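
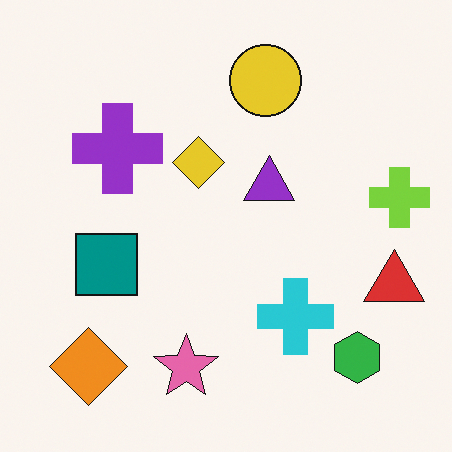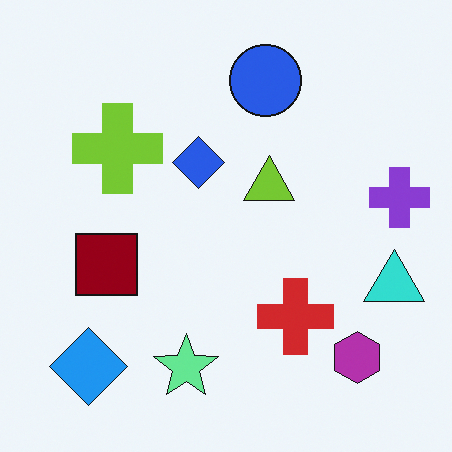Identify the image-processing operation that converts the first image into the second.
The second image is the first hue-shifted by a large amount.

Every shape's color has rotated by the same amount around the hue wheel — a uniform hue shift.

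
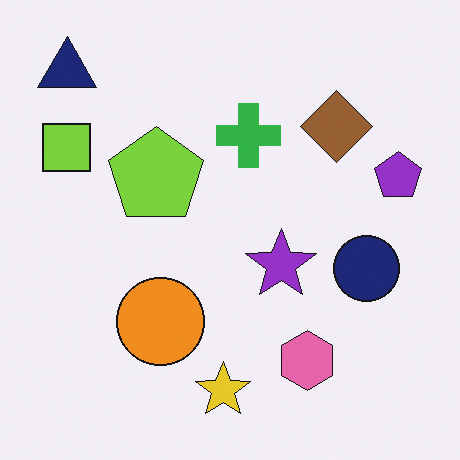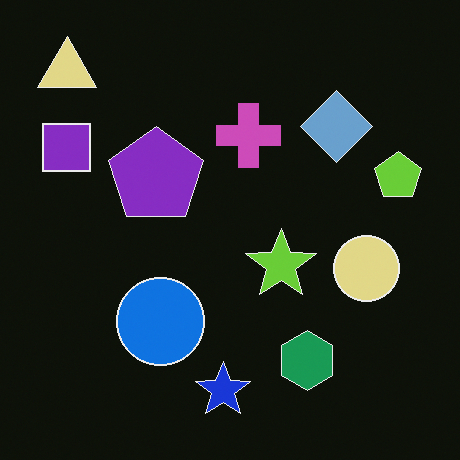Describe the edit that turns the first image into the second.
This is the original image color-inverted (negative).

The light background has become dark and every shape's color is its complement — a photographic negative.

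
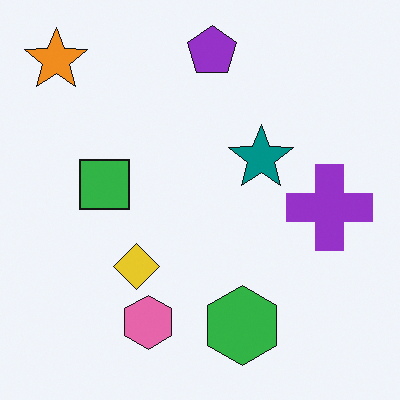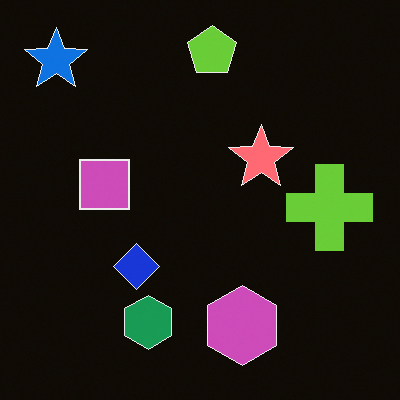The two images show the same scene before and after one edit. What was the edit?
The transformation is: color-inverted (negative).

The light background has become dark and every shape's color is its complement — a photographic negative.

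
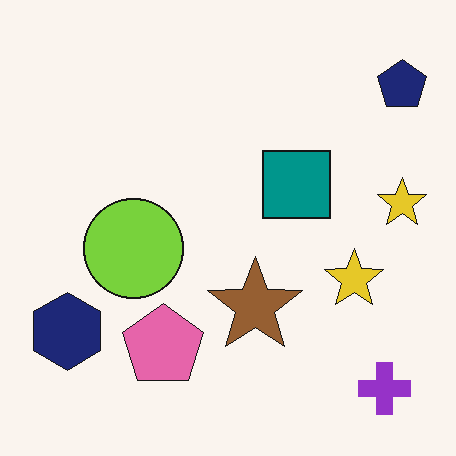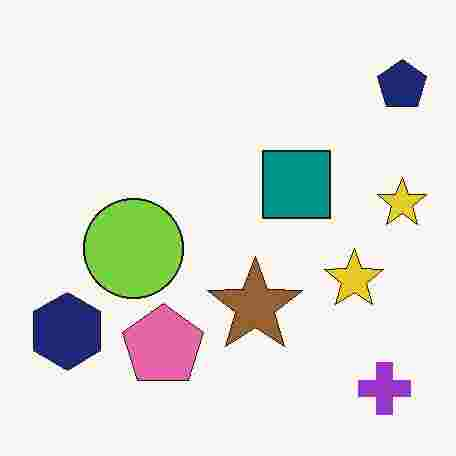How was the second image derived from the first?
Degraded with heavy JPEG compression.

Blocky 8×8 compression artifacts appear around shape edges and the flat background shows ringing — characteristic JPEG degradation.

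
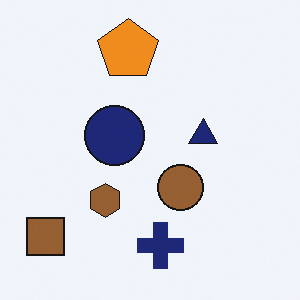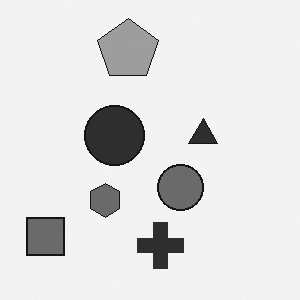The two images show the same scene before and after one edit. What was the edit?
The second image is the first converted to grayscale.

All color is removed — every shape is now a shade of grey.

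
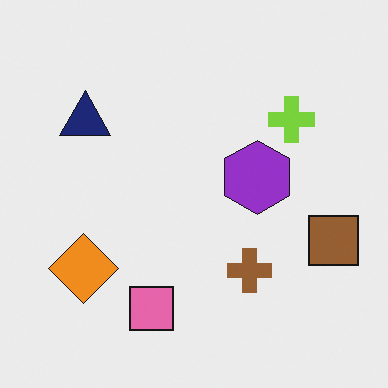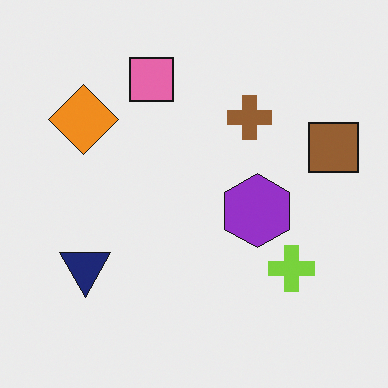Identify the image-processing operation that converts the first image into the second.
It was flipped vertically (top ↔ bottom).

The pink square is in the bottom of the first image and the top of the second — shapes on opposite sides of the horizontal midline have swapped in a mirror flip.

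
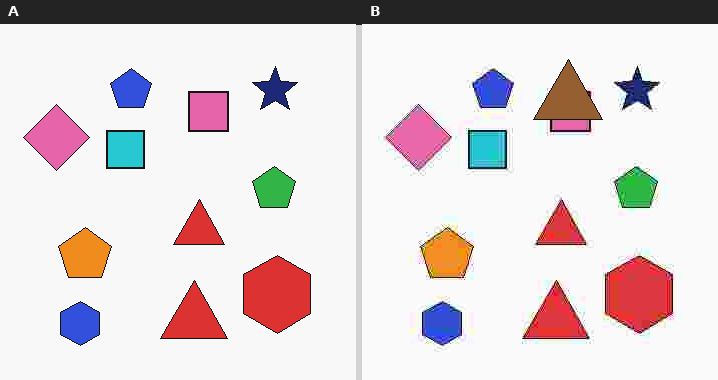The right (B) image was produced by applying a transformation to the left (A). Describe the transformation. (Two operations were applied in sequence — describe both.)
It was degraded with heavy JPEG compression, then overlaid with an additional brown triangle.

Blocky 8×8 compression artifacts appear around shape edges and the flat background shows ringing — characteristic JPEG degradation. A brown triangle appears in the right (B) image that is absent from the left (A).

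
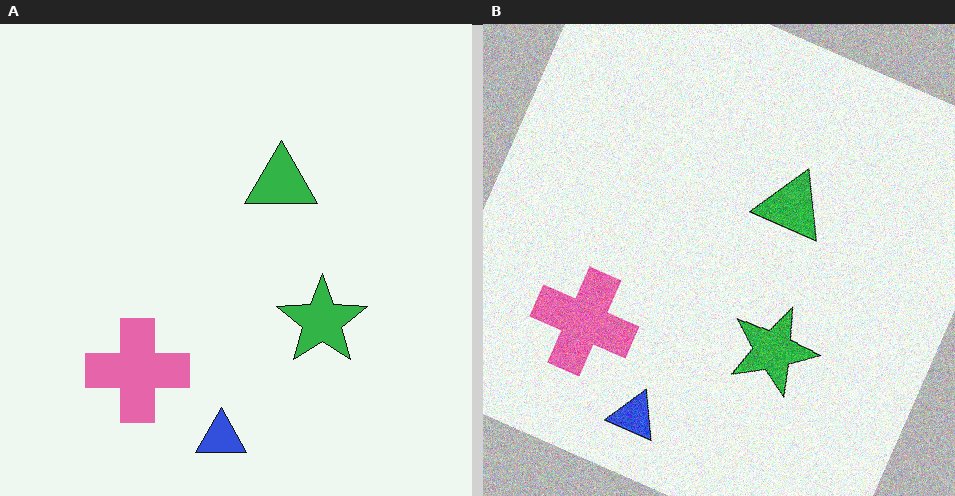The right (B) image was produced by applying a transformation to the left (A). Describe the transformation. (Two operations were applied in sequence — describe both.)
Rotated clockwise by a moderate amount, then degraded with visible gaussian noise.

Every shape is tilted by the same angle and the image corners show triangular fill wedges — a whole-image rotation by a non-right angle. Random speckle covers the whole image, including the flat background.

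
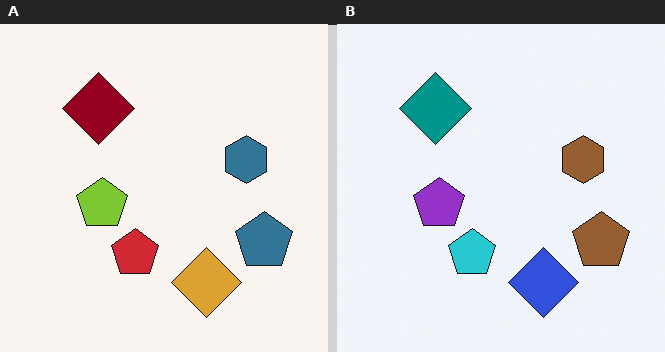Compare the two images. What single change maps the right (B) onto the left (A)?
The left (A) image is the right (B) hue-shifted through roughly half the color wheel.

Every shape's color has rotated by the same amount around the hue wheel — a uniform hue shift.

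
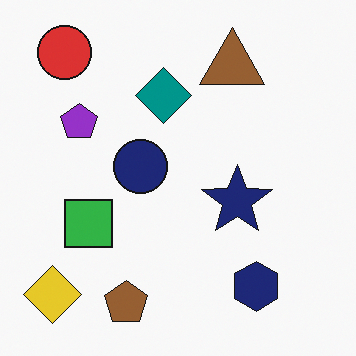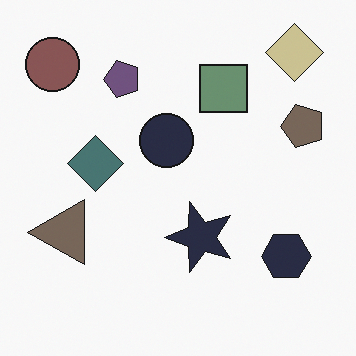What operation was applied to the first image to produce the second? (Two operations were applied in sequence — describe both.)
It was transposed (reflected across the top-left ↔ bottom-right diagonal), then made much more muted (saturation change).

Shapes have swapped their row and column positions — what was in the top-right is now in the bottom-left — a diagonal reflection. All colors are more muted and greyish — a global saturation change.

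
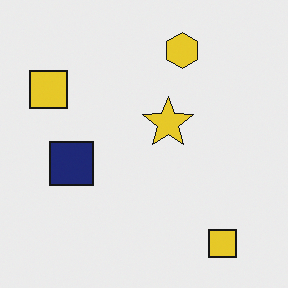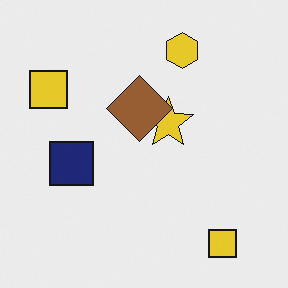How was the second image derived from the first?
Overlaid with an additional brown diamond.

A brown diamond appears in the second image that is absent from the first.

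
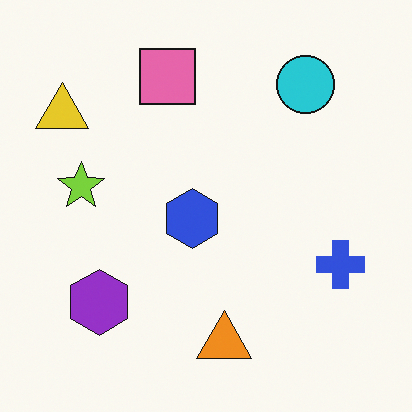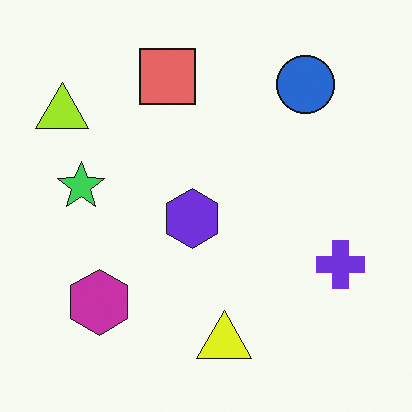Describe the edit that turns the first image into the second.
The transformation is: hue-shifted slightly.

Every shape's color has rotated by the same amount around the hue wheel — a uniform hue shift.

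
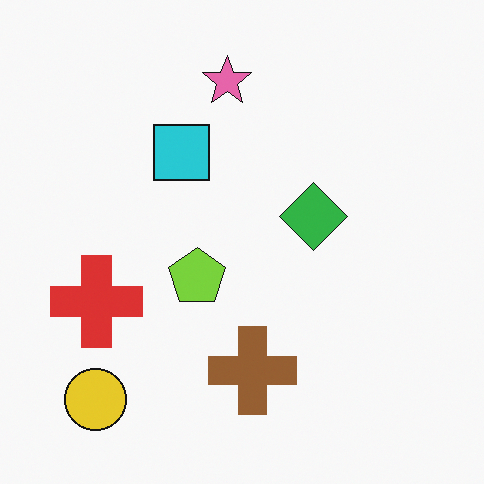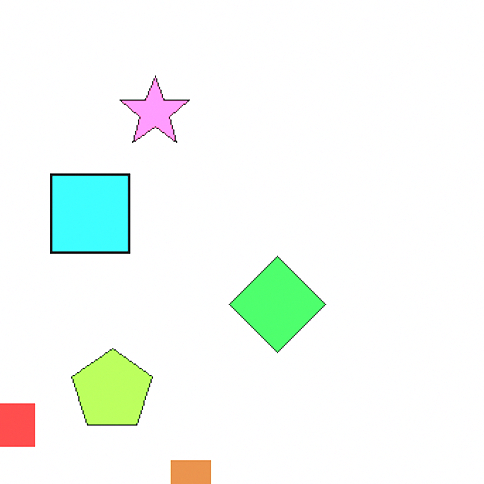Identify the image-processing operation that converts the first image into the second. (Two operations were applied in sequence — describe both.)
This is the original image cropped slightly and scaled back up, then brightened a lot.

The visible shapes are larger and the field of view is narrower; shapes near the original edges may be partly or wholly outside the frame — a crop-and-rescale. Every pixel — background and shapes alike — is uniformly brightened.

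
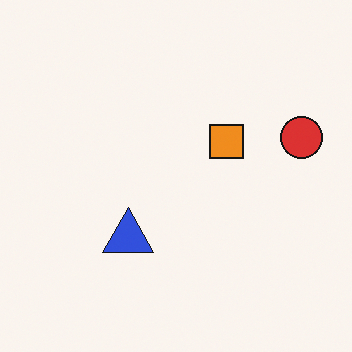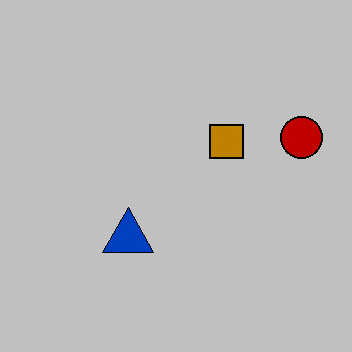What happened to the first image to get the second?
The image was heavily posterized to just a handful of flat colors.

Each flat color has snapped to a coarser quantized level — most visibly, the near-white background has dropped to a flat grey.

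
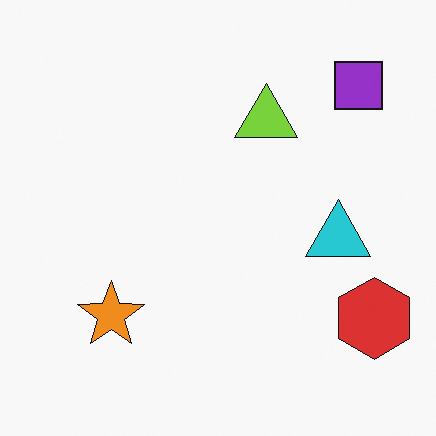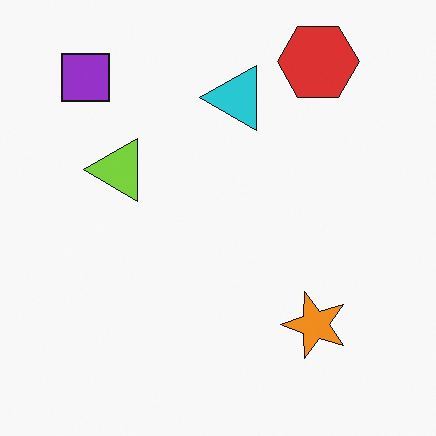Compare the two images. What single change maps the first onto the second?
The transformation is: rotated 90° counter-clockwise.

The purple square sits in the top-right of the first image and the top-left of the second — consistent with a whole-image 90° counter-clockwise rotation.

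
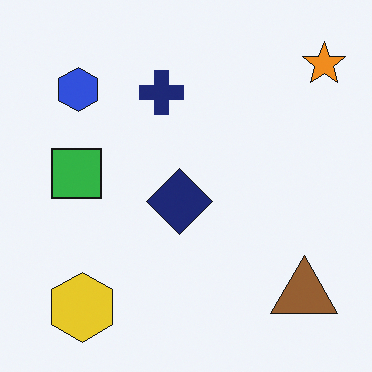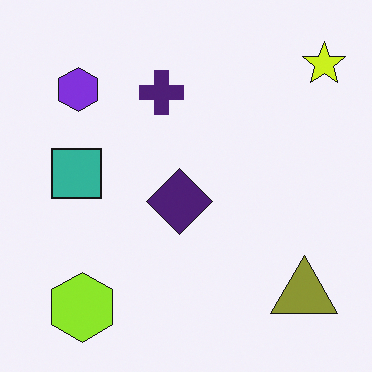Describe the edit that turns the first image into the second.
The image was hue-shifted by a small amount.

Every shape's color has rotated by the same amount around the hue wheel — a uniform hue shift.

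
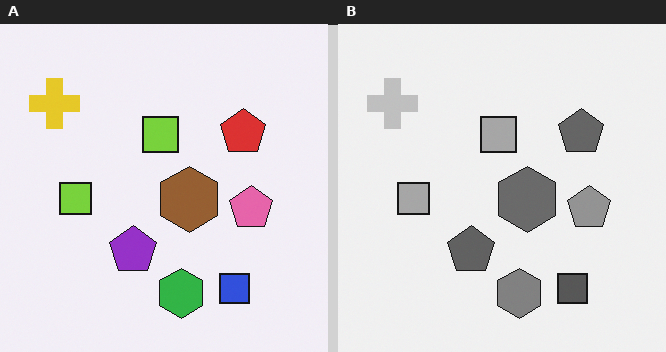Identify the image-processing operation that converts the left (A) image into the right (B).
It was converted to grayscale.

All color is removed — every shape is now a shade of grey.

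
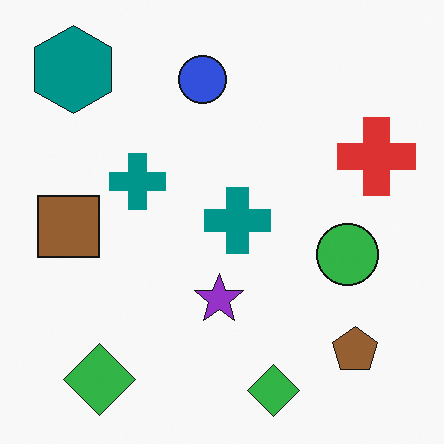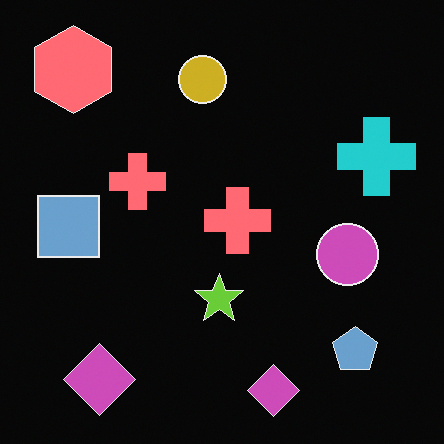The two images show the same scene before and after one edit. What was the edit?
It was color-inverted (negative).

The light background has become dark and every shape's color is its complement — a photographic negative.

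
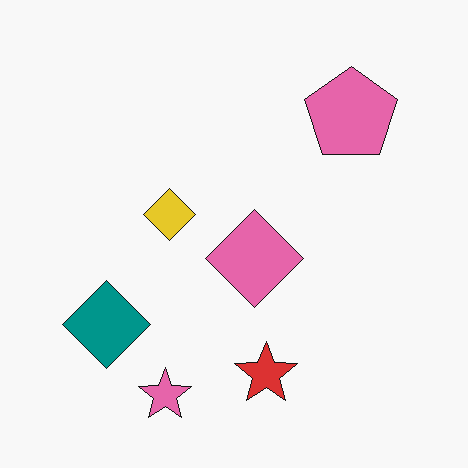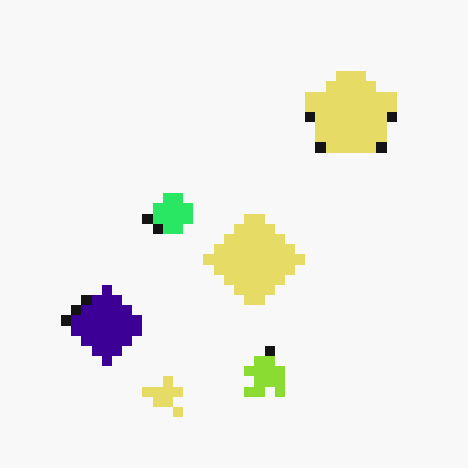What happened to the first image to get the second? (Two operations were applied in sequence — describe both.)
It was heavily pixelated into large blocks, then hue-shifted noticeably.

Shapes are reduced to large square blocks; fine edges and outlines are lost — a downscale-then-upscale (mosaic) effect. Every shape's color has rotated by the same amount around the hue wheel — a uniform hue shift.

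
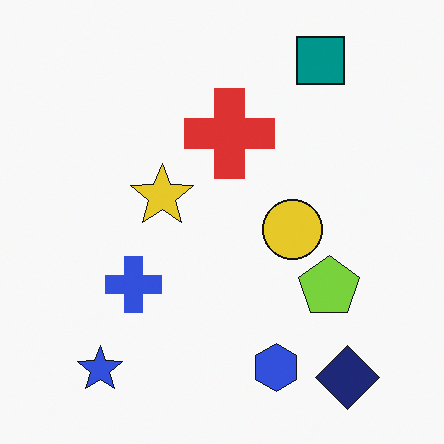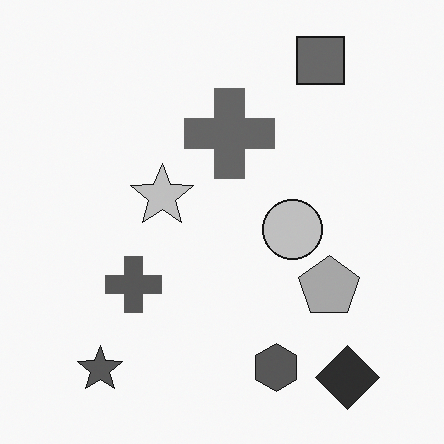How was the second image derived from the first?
The second image is the first converted to grayscale.

All color is removed — every shape is now a shade of grey.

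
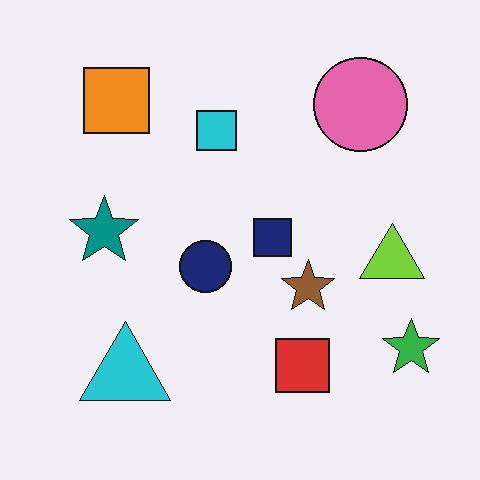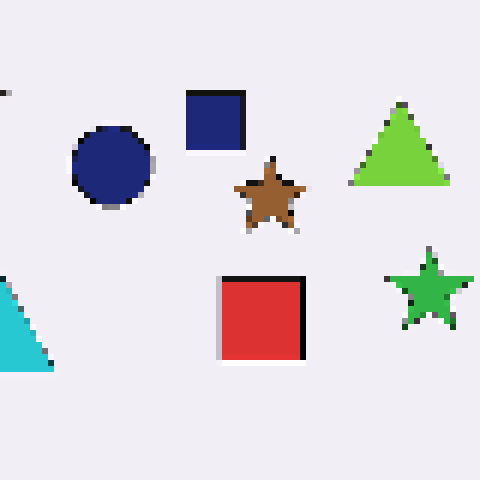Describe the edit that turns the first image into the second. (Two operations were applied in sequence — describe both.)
This is the original image cropped slightly and scaled back up, then pixelated into visible square blocks.

The visible shapes are larger and the field of view is narrower; shapes near the original edges may be partly or wholly outside the frame — a crop-and-rescale. Shapes are reduced to large square blocks; fine edges and outlines are lost — a downscale-then-upscale (mosaic) effect.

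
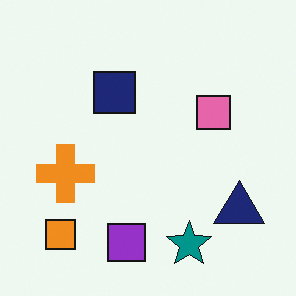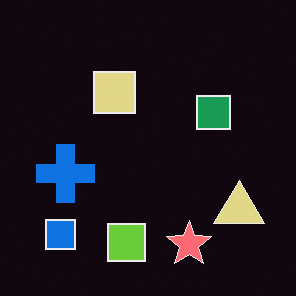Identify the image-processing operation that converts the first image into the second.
Color-inverted (negative).

The light background has become dark and every shape's color is its complement — a photographic negative.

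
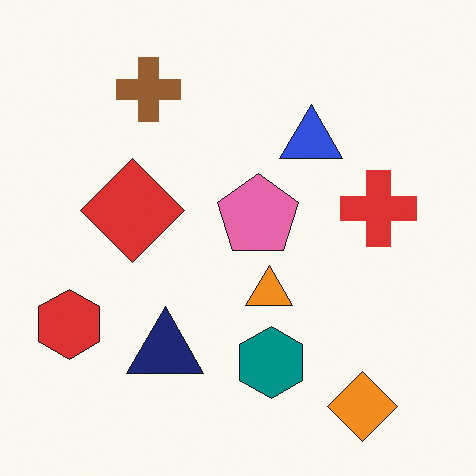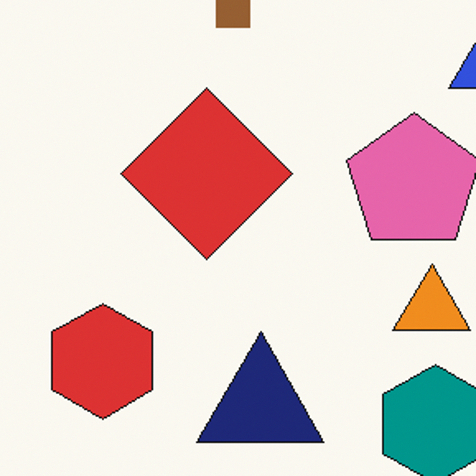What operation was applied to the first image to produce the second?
It was cropped to a noticeably smaller region and rescaled.

The visible shapes are larger and the field of view is narrower; shapes near the original edges may be partly or wholly outside the frame — a crop-and-rescale.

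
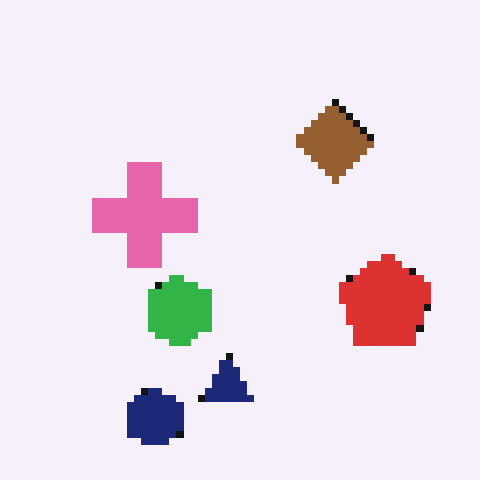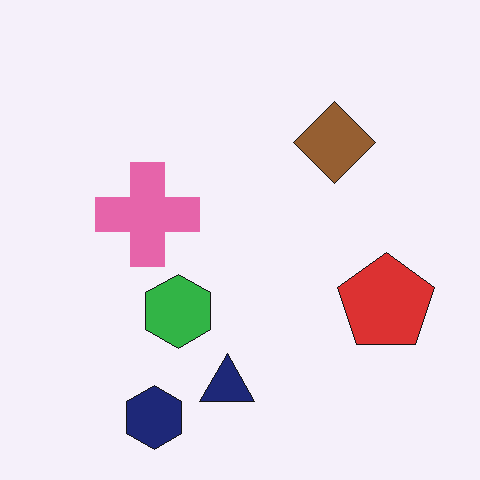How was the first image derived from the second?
The first image is the second pixelated into visible square blocks.

Shapes are reduced to large square blocks; fine edges and outlines are lost — a downscale-then-upscale (mosaic) effect.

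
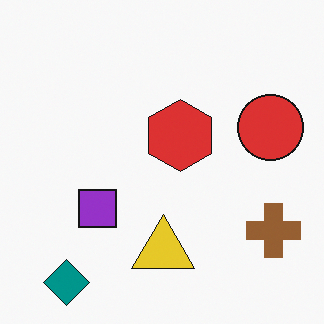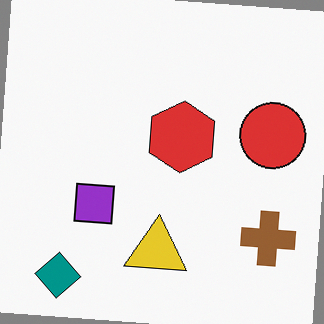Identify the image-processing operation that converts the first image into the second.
The transformation is: rotated clockwise by a small amount.

Every shape is tilted by the same angle and the image corners show triangular fill wedges — a whole-image rotation by a non-right angle.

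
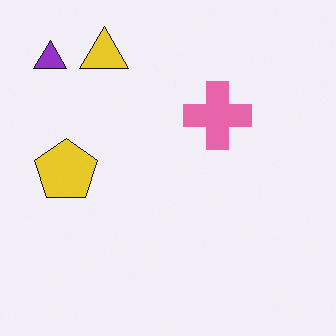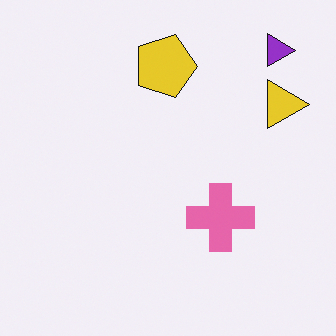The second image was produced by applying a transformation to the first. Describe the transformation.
It was rotated 90° clockwise.

The purple triangle sits in the top-left of the first image and the top-right of the second — consistent with a whole-image 90° clockwise rotation.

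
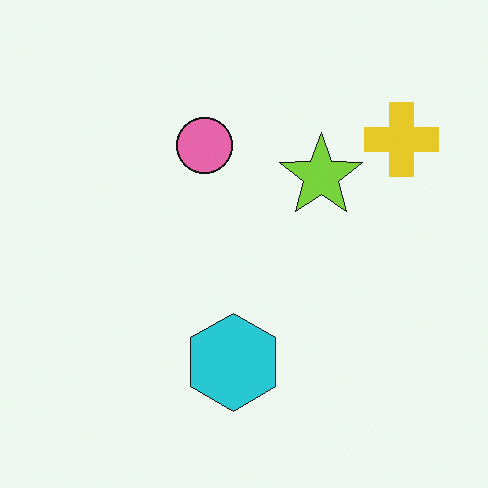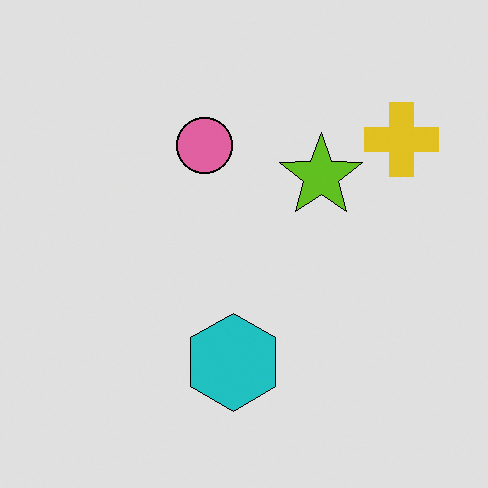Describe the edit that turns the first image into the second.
Posterized to a reduced palette.

Each flat color has snapped to a coarser quantized level — most visibly, the near-white background has dropped to a flat grey.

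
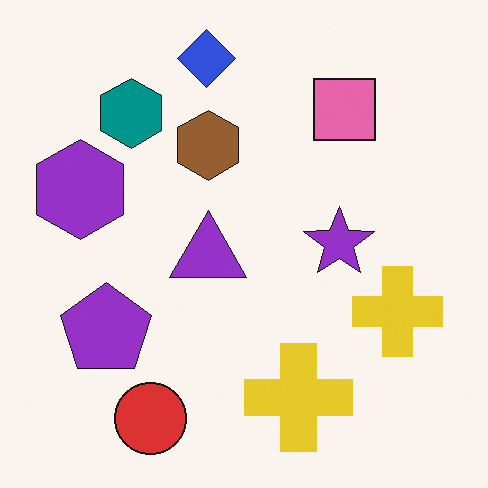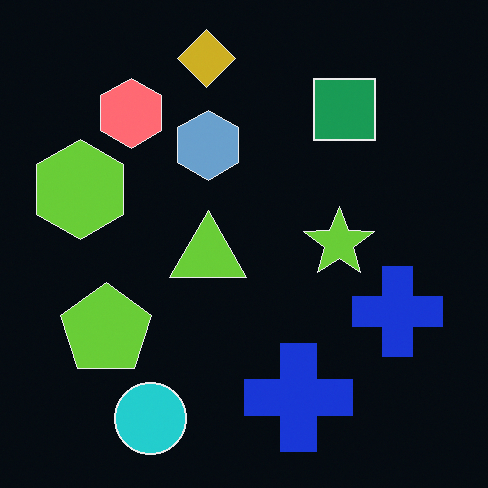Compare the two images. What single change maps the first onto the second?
The transformation is: color-inverted (negative).

The light background has become dark and every shape's color is its complement — a photographic negative.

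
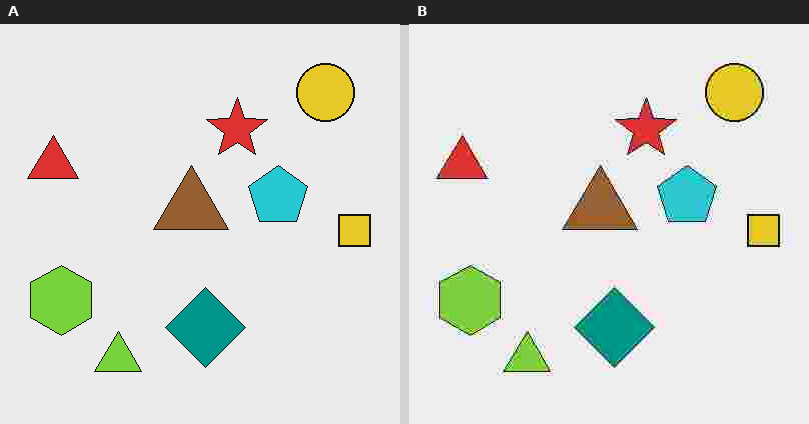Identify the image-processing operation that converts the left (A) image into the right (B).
Degraded with heavy JPEG compression.

Blocky 8×8 compression artifacts appear around shape edges and the flat background shows ringing — characteristic JPEG degradation.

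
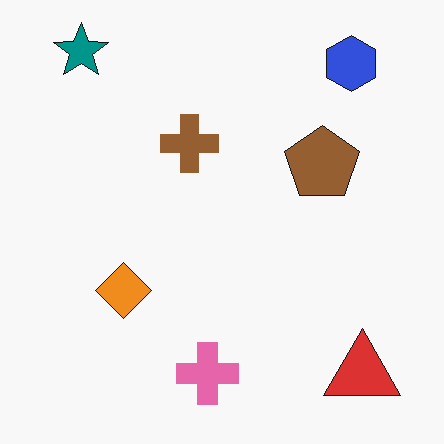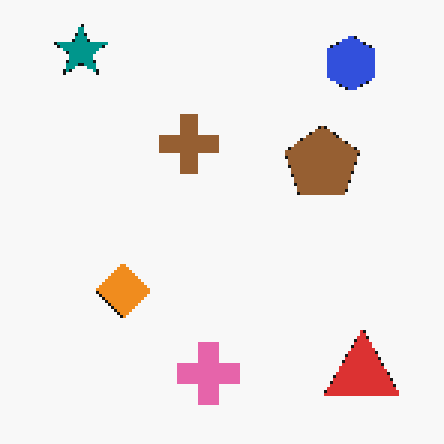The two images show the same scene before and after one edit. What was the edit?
The transformation is: lightly pixelated (a mild mosaic effect).

Shapes are reduced to large square blocks; fine edges and outlines are lost — a downscale-then-upscale (mosaic) effect.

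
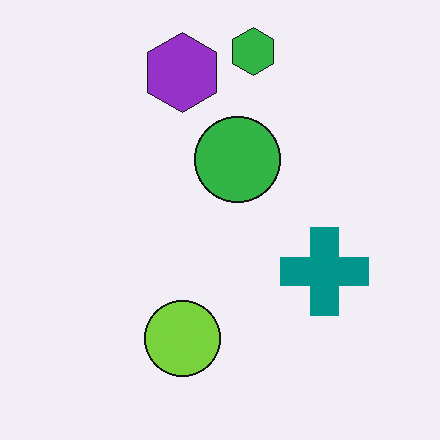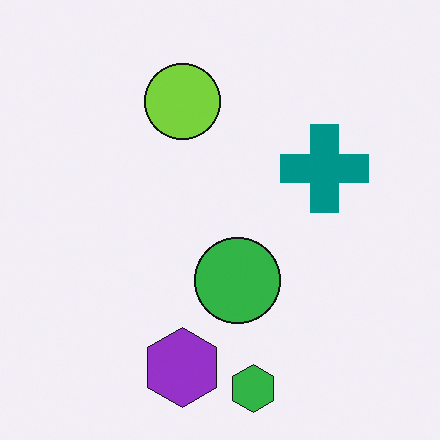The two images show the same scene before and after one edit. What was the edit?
The transformation is: flipped vertically (top ↔ bottom).

The green hexagon is in the top of the first image and the bottom of the second — shapes on opposite sides of the horizontal midline have swapped in a mirror flip.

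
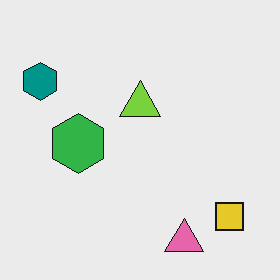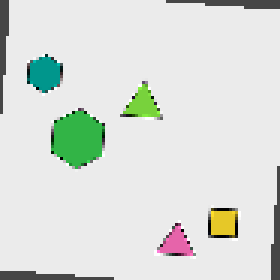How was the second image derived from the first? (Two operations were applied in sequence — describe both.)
It was rotated clockwise by a slight angle, then mildly pixelated.

Every shape is tilted by the same angle and the image corners show triangular fill wedges — a whole-image rotation by a non-right angle. Shapes are reduced to large square blocks; fine edges and outlines are lost — a downscale-then-upscale (mosaic) effect.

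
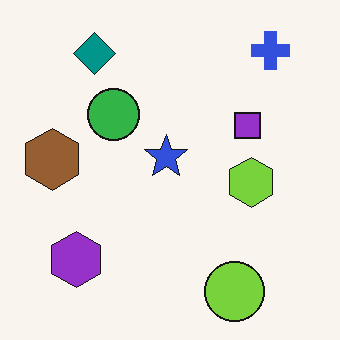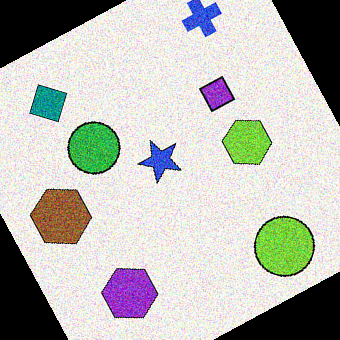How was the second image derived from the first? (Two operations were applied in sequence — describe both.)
It was degraded with visible gaussian noise, then rotated counter-clockwise by a moderate amount.

Random speckle covers the whole image, including the flat background. Every shape is tilted by the same angle and the image corners show triangular fill wedges — a whole-image rotation by a non-right angle.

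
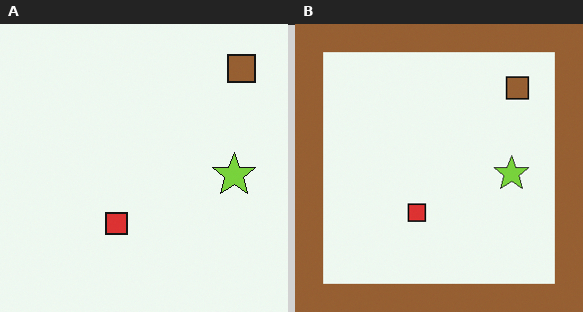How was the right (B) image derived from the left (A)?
The image was framed with a brown border.

A solid brown frame runs around the edge of the right (B) image, with the content slightly shrunk inside it.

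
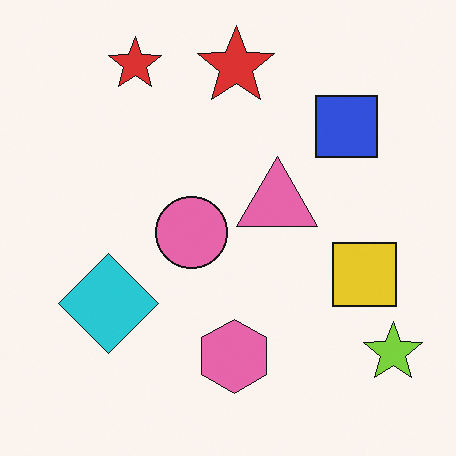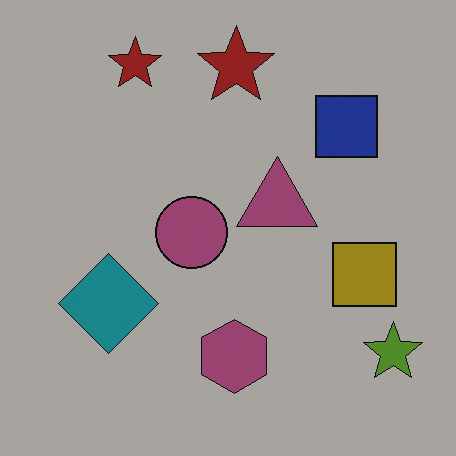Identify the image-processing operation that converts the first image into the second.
Darkened a lot.

Every pixel — background and shapes alike — is uniformly darkened.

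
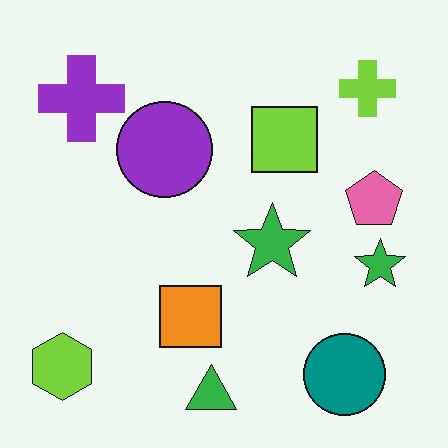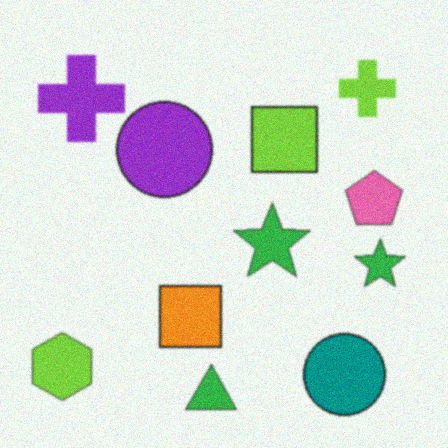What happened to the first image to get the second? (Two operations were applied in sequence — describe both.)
This is the original image slightly softened, then degraded with subtle gaussian noise.

Shape edges and outlines are uniformly softened across the whole image. Random speckle covers the whole image, including the flat background.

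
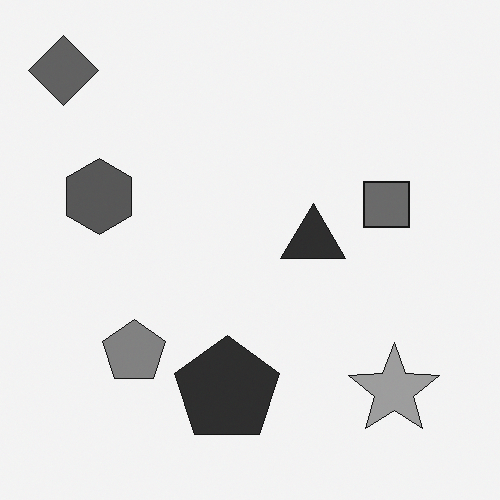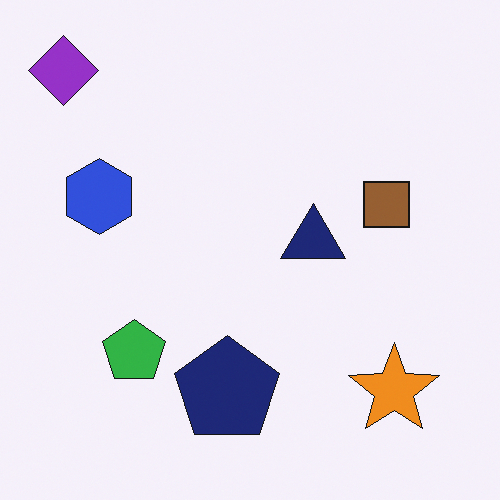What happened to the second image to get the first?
It was converted to grayscale.

All color is removed — every shape is now a shade of grey.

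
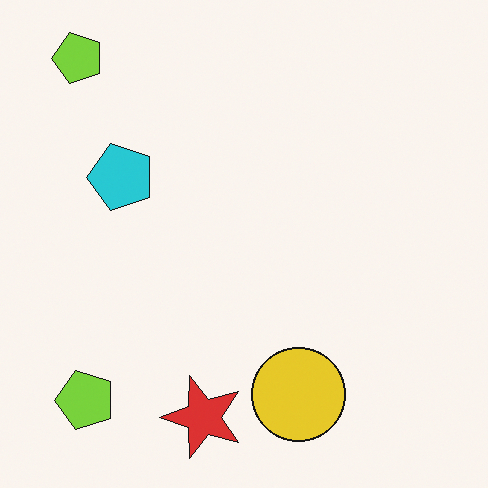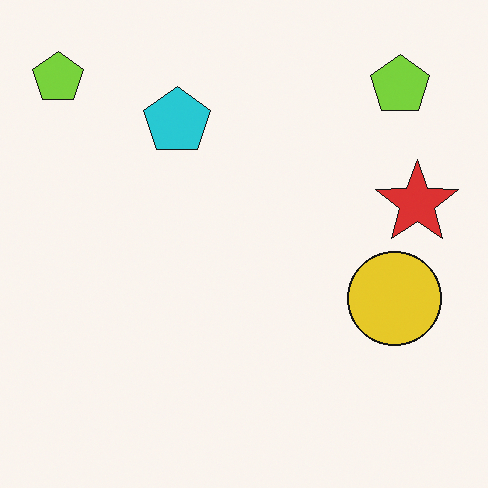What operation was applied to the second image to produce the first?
The first image is the second transposed (reflected across the top-left ↔ bottom-right diagonal).

Shapes have swapped their row and column positions — what was in the top-right is now in the bottom-left — a diagonal reflection.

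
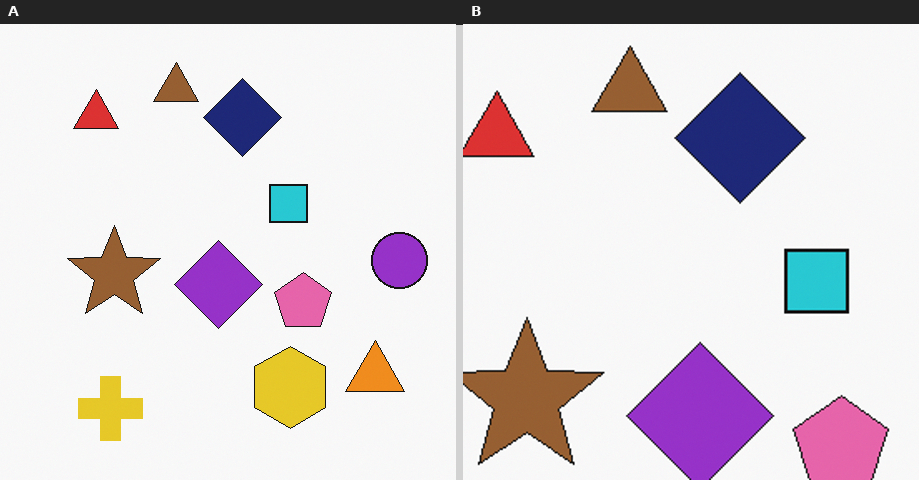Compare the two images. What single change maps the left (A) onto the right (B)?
It was cropped tightly and scaled back up.

The visible shapes are larger and the field of view is narrower; shapes near the original edges may be partly or wholly outside the frame — a crop-and-rescale.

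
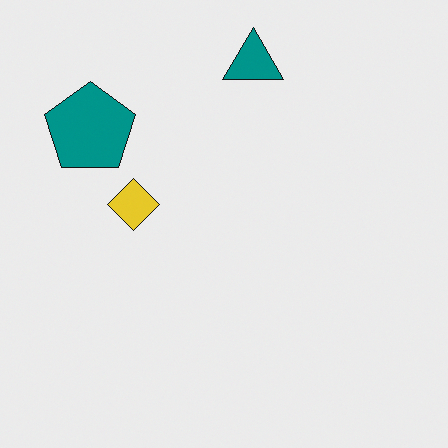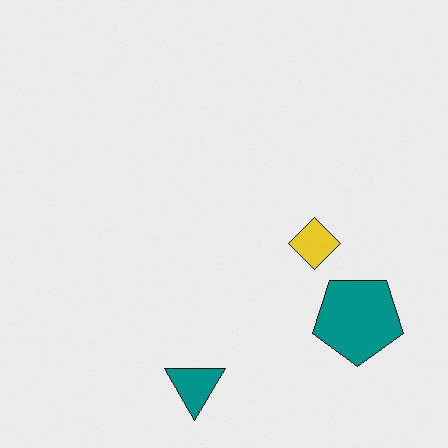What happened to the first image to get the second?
The transformation is: rotated 180°.

The teal triangle sits in the top of the first image and the bottom of the second — consistent with a whole-image 180° rotation.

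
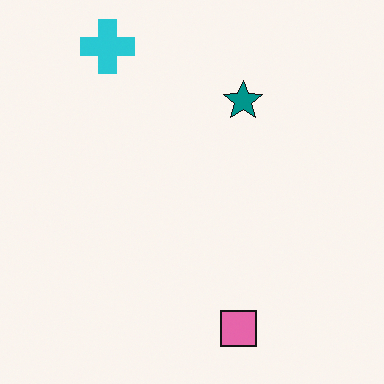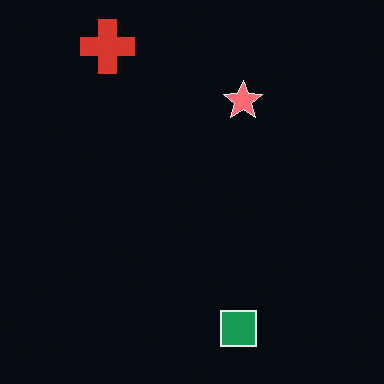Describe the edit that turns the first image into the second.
The second image is the first color-inverted (negative).

The light background has become dark and every shape's color is its complement — a photographic negative.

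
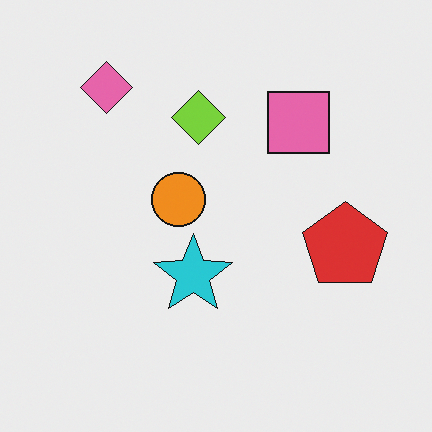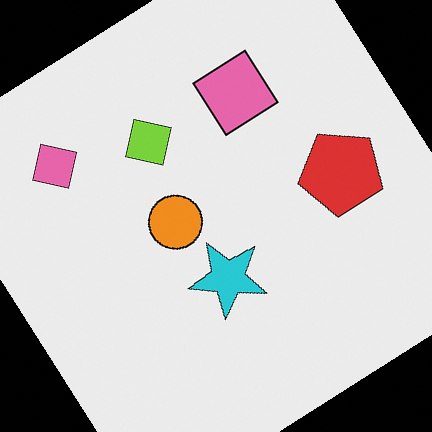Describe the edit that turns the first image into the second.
The image was rotated counter-clockwise by a large amount — several tens of degrees.

Every shape is tilted by the same angle and the image corners show triangular fill wedges — a whole-image rotation by a non-right angle.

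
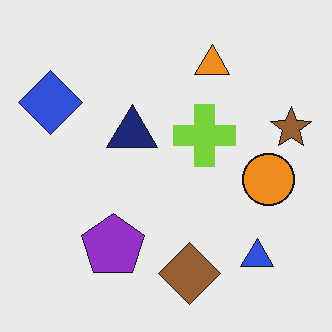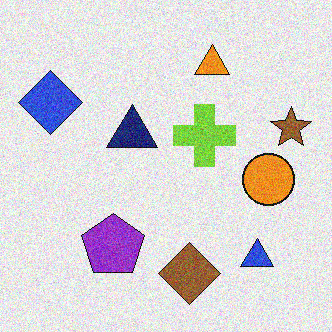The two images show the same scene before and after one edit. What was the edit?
The image was degraded with moderate additive noise.

Random speckle covers the whole image, including the flat background.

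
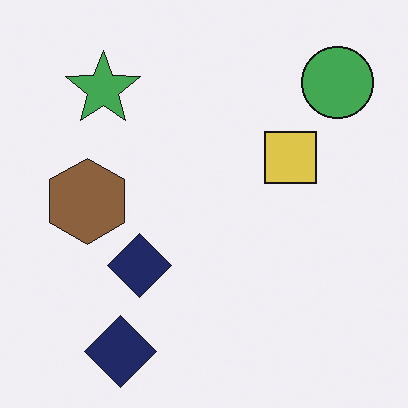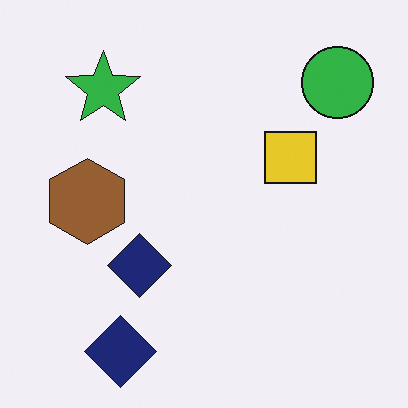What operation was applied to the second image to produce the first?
It was slightly desaturated.

All colors are more muted and greyish — a global saturation change.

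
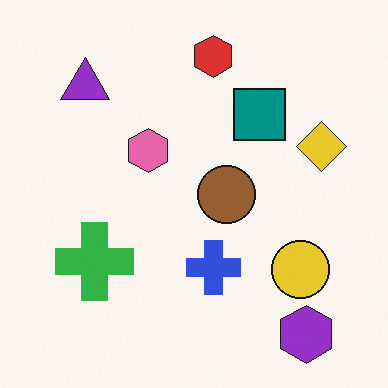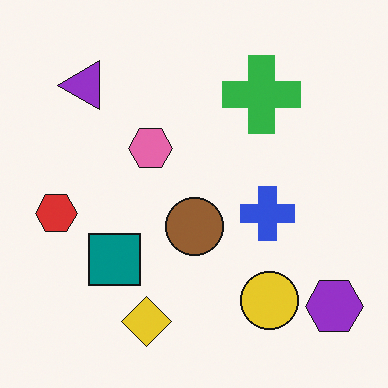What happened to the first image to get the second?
It was transposed (reflected across the top-left ↔ bottom-right diagonal).

Shapes have swapped their row and column positions — what was in the top-right is now in the bottom-left — a diagonal reflection.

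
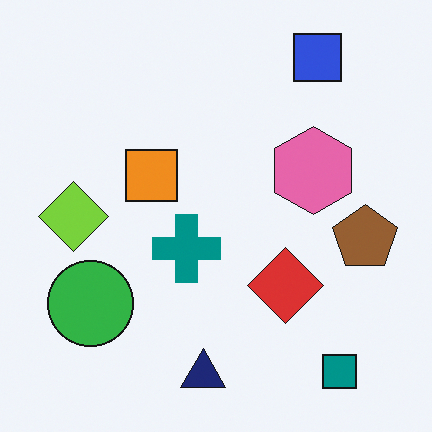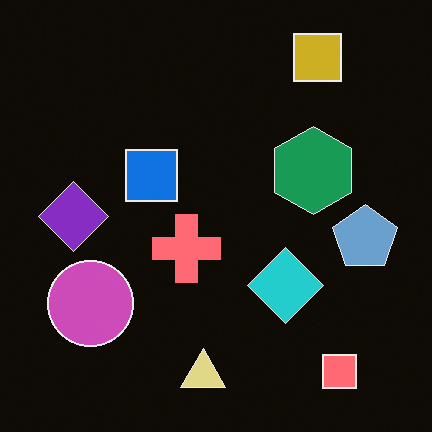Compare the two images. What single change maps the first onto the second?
The second image is the first color-inverted (negative).

The light background has become dark and every shape's color is its complement — a photographic negative.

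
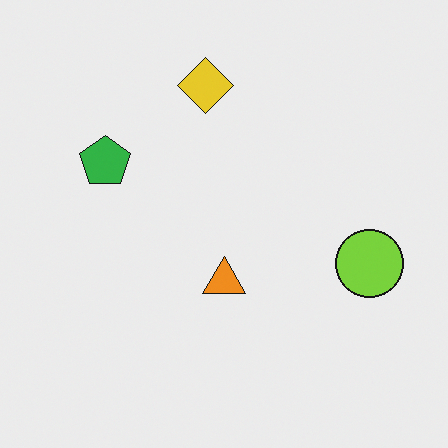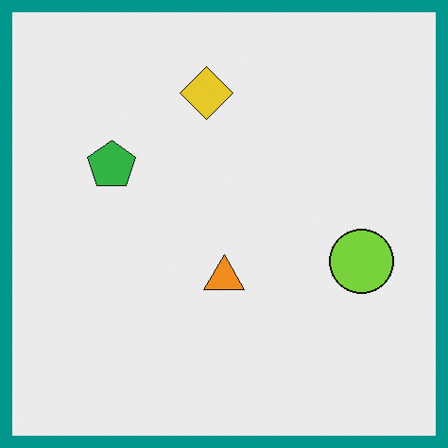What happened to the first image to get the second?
It was framed with a teal border.

A solid teal frame runs around the edge of the second image, with the content slightly shrunk inside it.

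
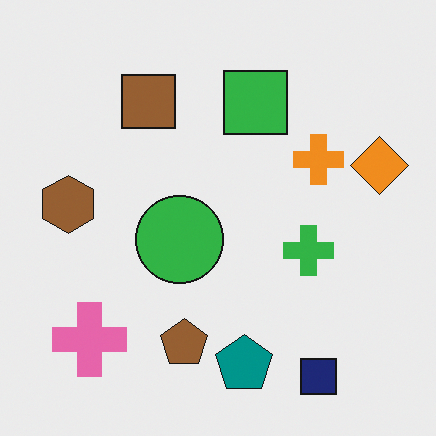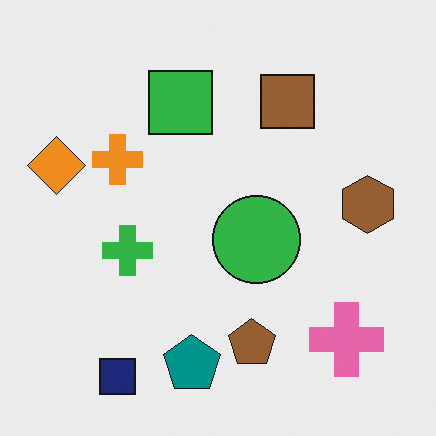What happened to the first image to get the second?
It was flipped horizontally (left ↔ right).

The orange diamond is in the right of the first image and the left of the second — shapes on opposite sides of the vertical midline have swapped in a mirror flip.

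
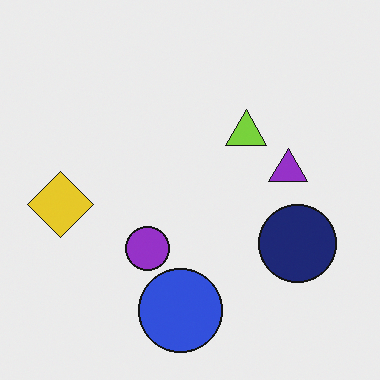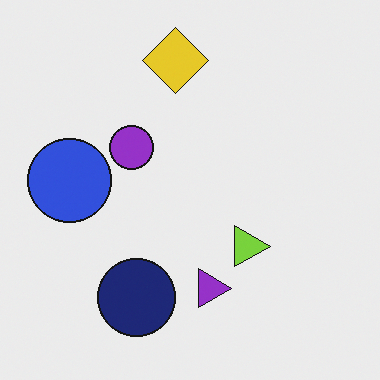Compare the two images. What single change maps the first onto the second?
Rotated 90° clockwise.

The yellow diamond sits in the left of the first image and the top of the second — consistent with a whole-image 90° clockwise rotation.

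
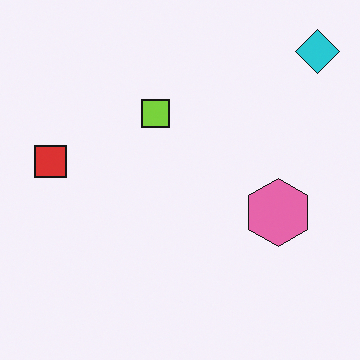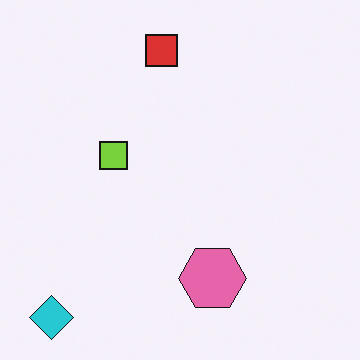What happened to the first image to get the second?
The image was transposed (reflected across the top-left ↔ bottom-right diagonal).

Shapes have swapped their row and column positions — what was in the top-right is now in the bottom-left — a diagonal reflection.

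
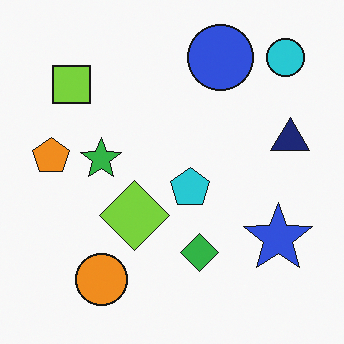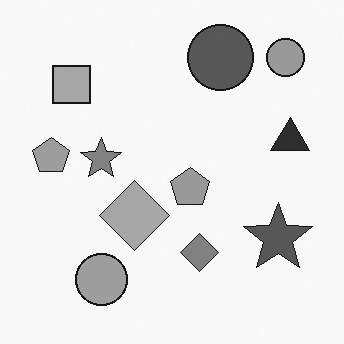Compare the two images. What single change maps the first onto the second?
It was converted to grayscale.

All color is removed — every shape is now a shade of grey.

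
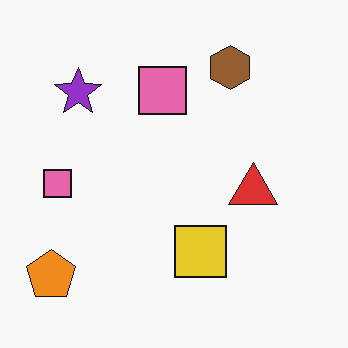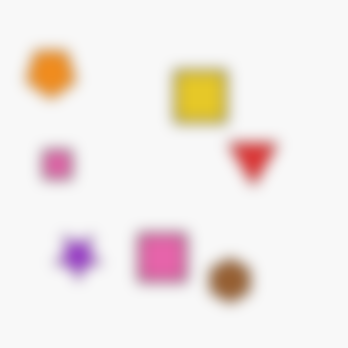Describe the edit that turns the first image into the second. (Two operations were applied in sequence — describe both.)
Flipped vertically (top ↔ bottom), then strongly gaussian-blurred.

The brown hexagon is in the top of the first image and the bottom of the second — shapes on opposite sides of the horizontal midline have swapped in a mirror flip. Shape edges and outlines are uniformly softened across the whole image.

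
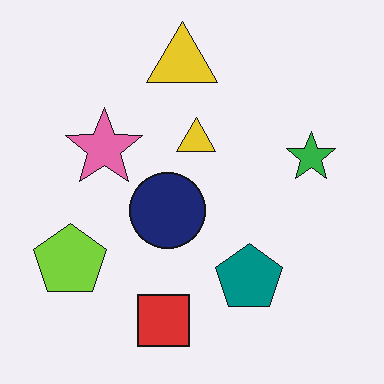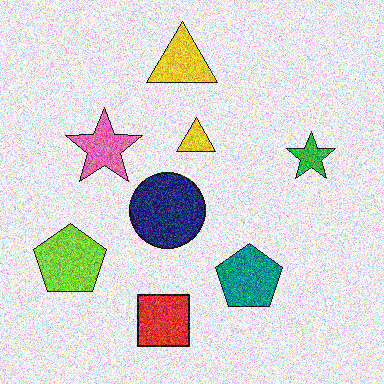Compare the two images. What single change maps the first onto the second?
The image was degraded with strong gaussian noise.

Random speckle covers the whole image, including the flat background.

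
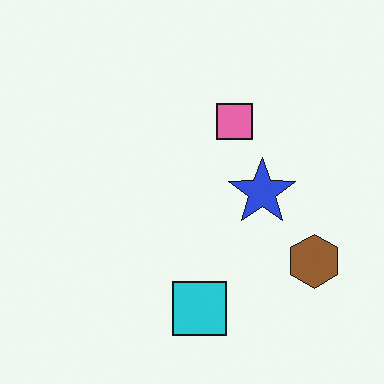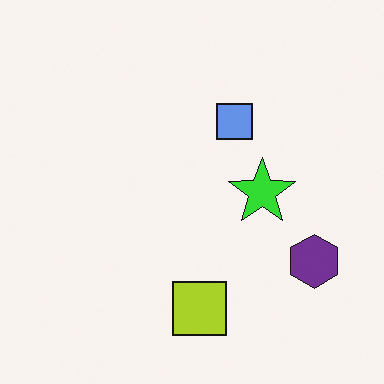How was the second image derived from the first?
The transformation is: hue-shifted through roughly half the color wheel.

Every shape's color has rotated by the same amount around the hue wheel — a uniform hue shift.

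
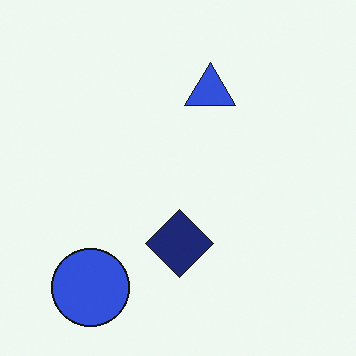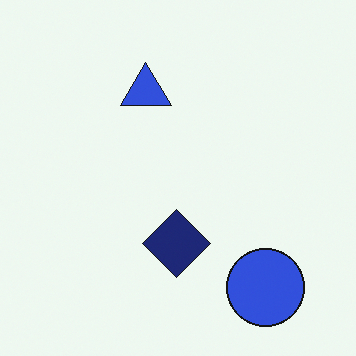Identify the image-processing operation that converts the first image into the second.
Flipped horizontally (left ↔ right).

The blue circle is in the bottom-left of the first image and the bottom-right of the second — shapes on opposite sides of the vertical midline have swapped in a mirror flip.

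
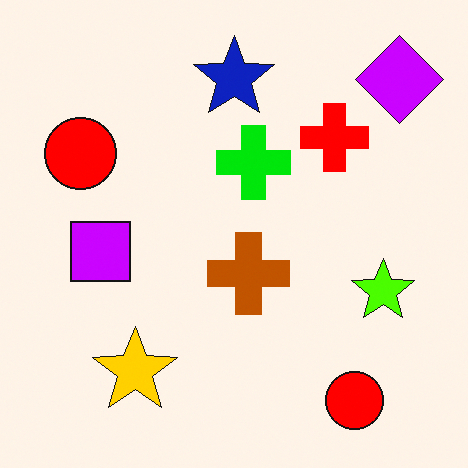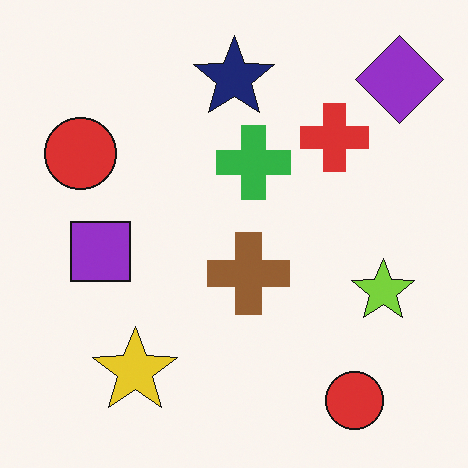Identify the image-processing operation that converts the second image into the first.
The transformation is: heavily oversaturated.

All colors are more vivid — a global saturation change.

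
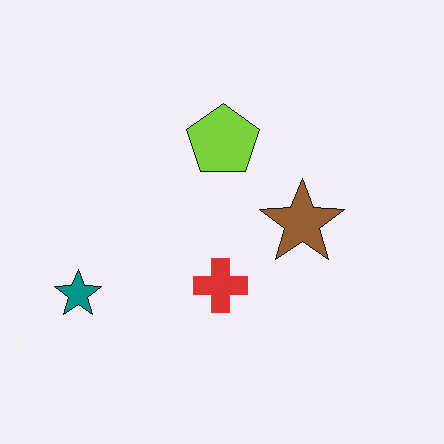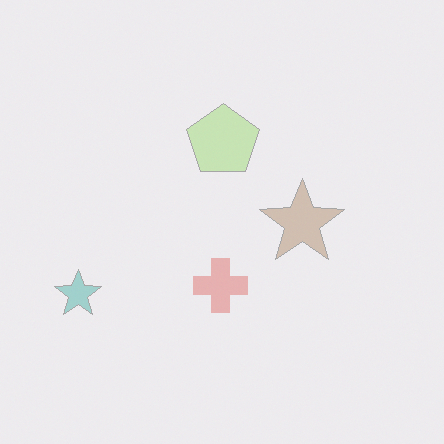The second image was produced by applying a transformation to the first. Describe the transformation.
The transformation is: washed out (contrast reduced).

Tones are pushed toward mid-grey across the whole image — a global contrast change.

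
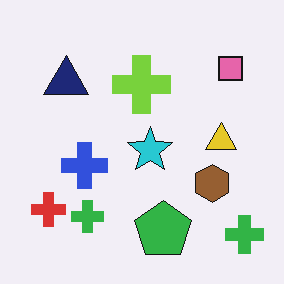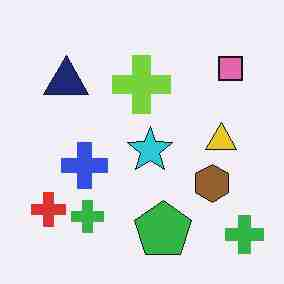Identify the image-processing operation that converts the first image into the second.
The image was heavily JPEG-compressed with obvious blocking artifacts.

Blocky 8×8 compression artifacts appear around shape edges and the flat background shows ringing — characteristic JPEG degradation.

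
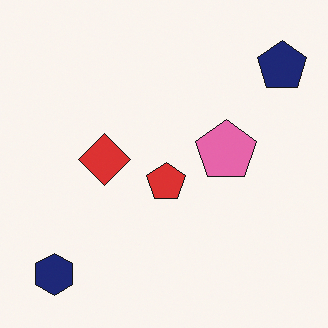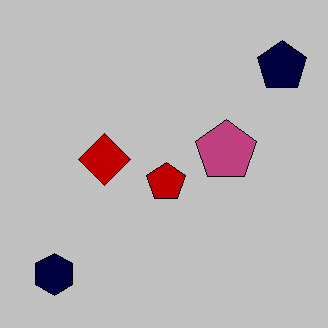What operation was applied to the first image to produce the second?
The second image is the first heavily posterized to just a handful of flat colors.

Each flat color has snapped to a coarser quantized level — most visibly, the near-white background has dropped to a flat grey.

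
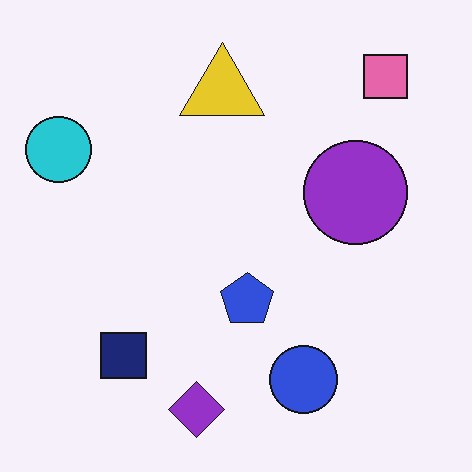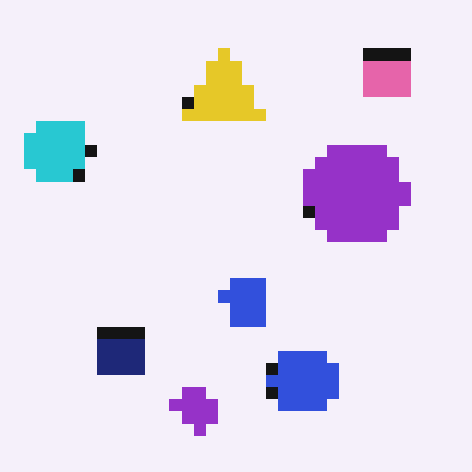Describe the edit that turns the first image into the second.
This is the original image heavily pixelated into large blocks.

Shapes are reduced to large square blocks; fine edges and outlines are lost — a downscale-then-upscale (mosaic) effect.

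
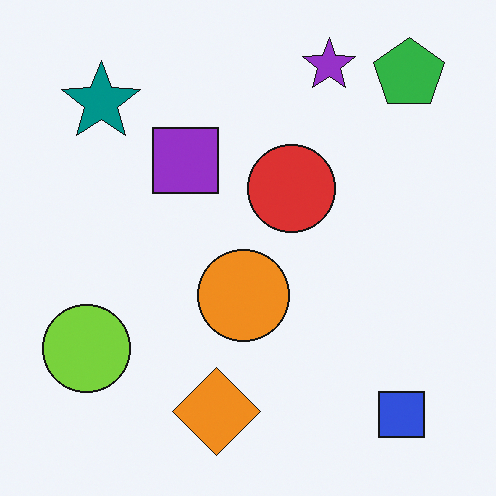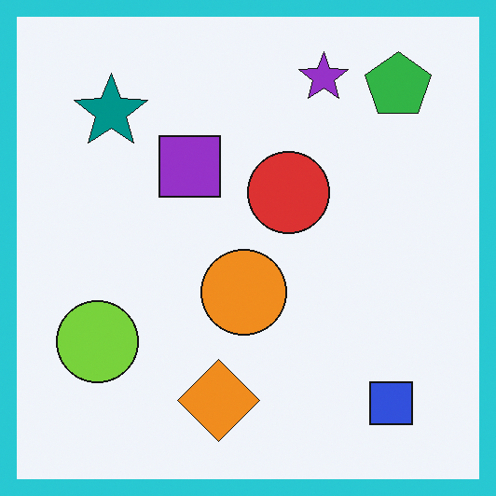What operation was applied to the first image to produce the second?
It was framed with a cyan border.

A solid cyan frame runs around the edge of the second image, with the content slightly shrunk inside it.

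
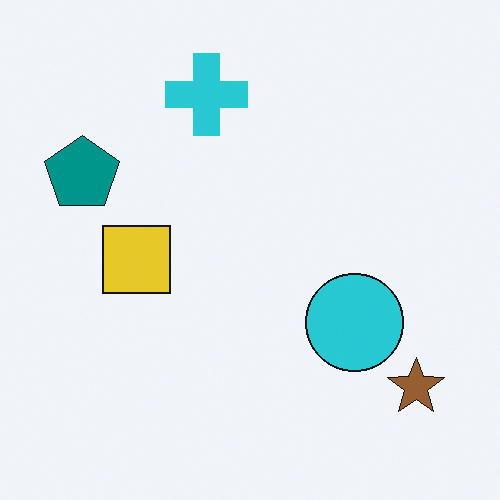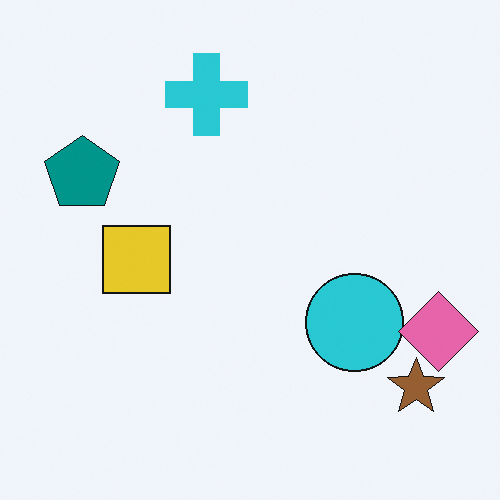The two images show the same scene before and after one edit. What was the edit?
The transformation is: overlaid with an additional pink diamond.

A pink diamond appears in the second image that is absent from the first.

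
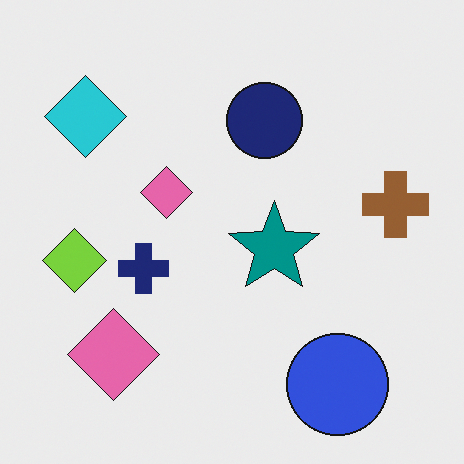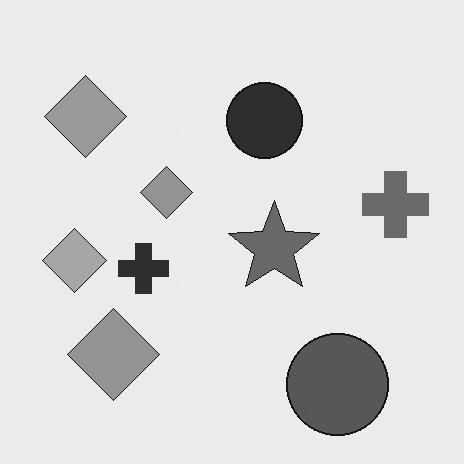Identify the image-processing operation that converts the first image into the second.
The second image is the first converted to grayscale.

All color is removed — every shape is now a shade of grey.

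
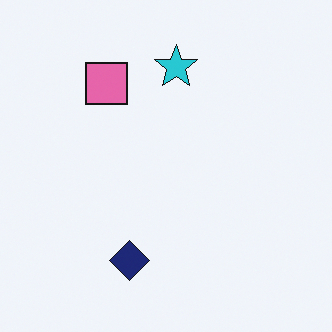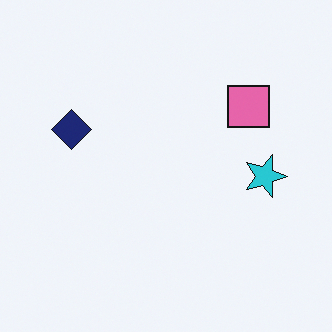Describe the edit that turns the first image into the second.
It was rotated 90° clockwise.

The pink square sits in the top-left of the first image and the top-right of the second — consistent with a whole-image 90° clockwise rotation.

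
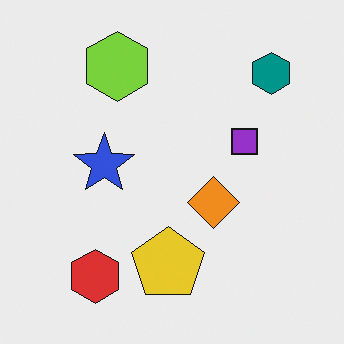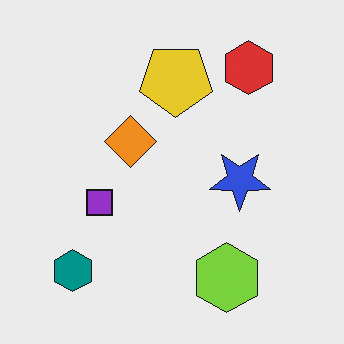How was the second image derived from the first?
The transformation is: rotated 180°.

The teal hexagon sits in the top-right of the first image and the bottom-left of the second — consistent with a whole-image 180° rotation.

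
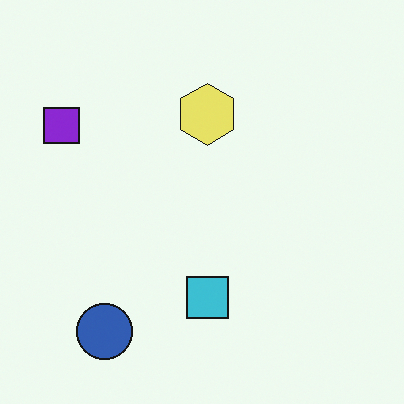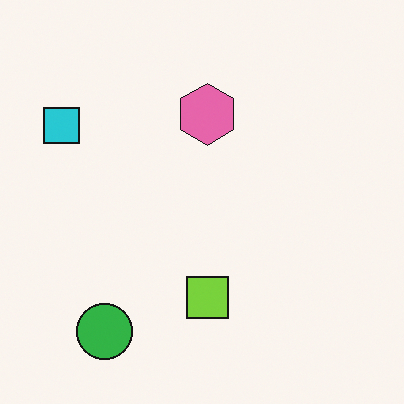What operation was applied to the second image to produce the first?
Hue-shifted through roughly a third of the color wheel.

Every shape's color has rotated by the same amount around the hue wheel — a uniform hue shift.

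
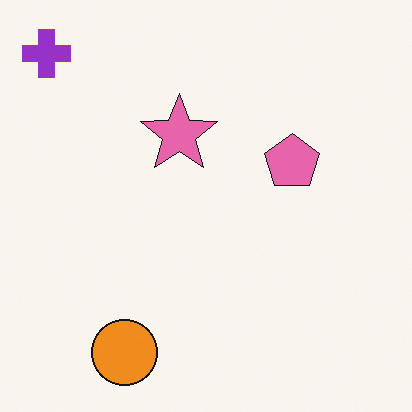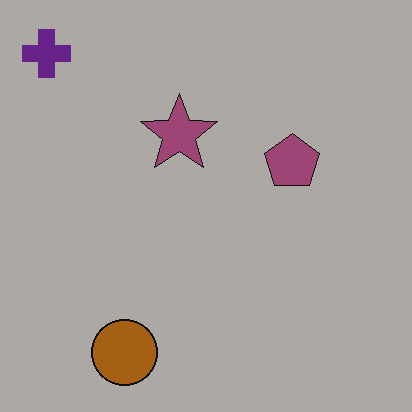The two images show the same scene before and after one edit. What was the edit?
It was substantially darkened.

Every pixel — background and shapes alike — is uniformly darkened.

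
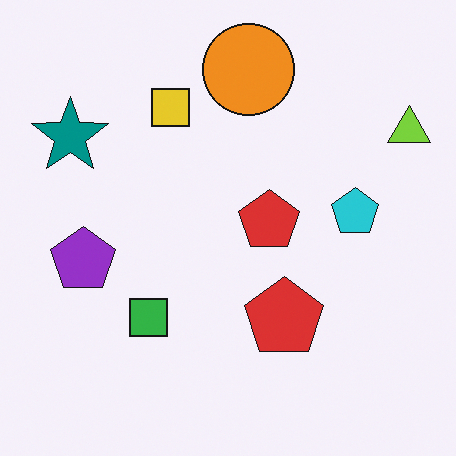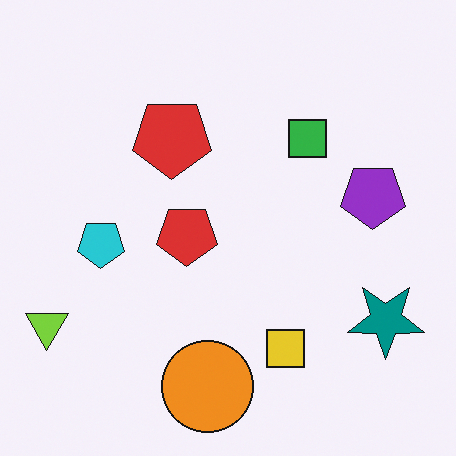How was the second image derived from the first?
Rotated 180°.

The lime triangle sits in the top-right of the first image and the bottom-left of the second — consistent with a whole-image 180° rotation.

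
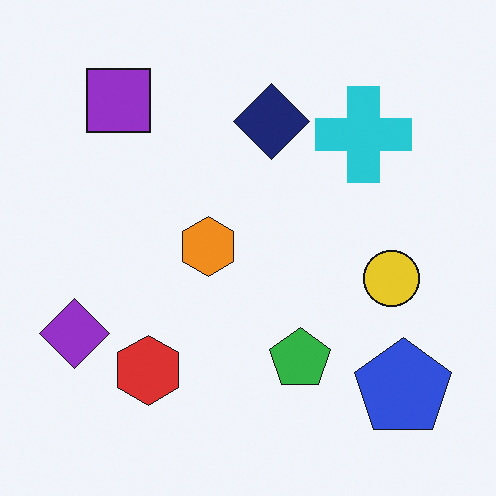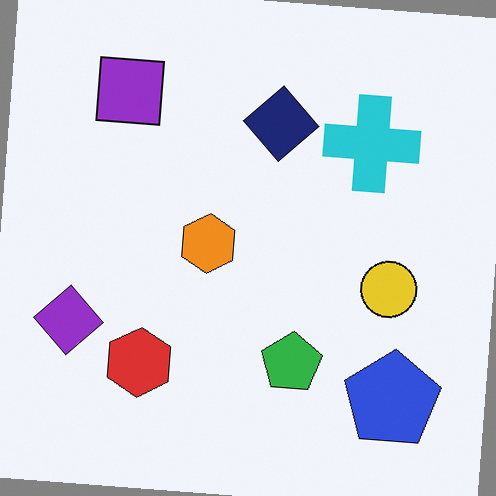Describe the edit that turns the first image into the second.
The second image is the first rotated clockwise by a small amount.

Every shape is tilted by the same angle and the image corners show triangular fill wedges — a whole-image rotation by a non-right angle.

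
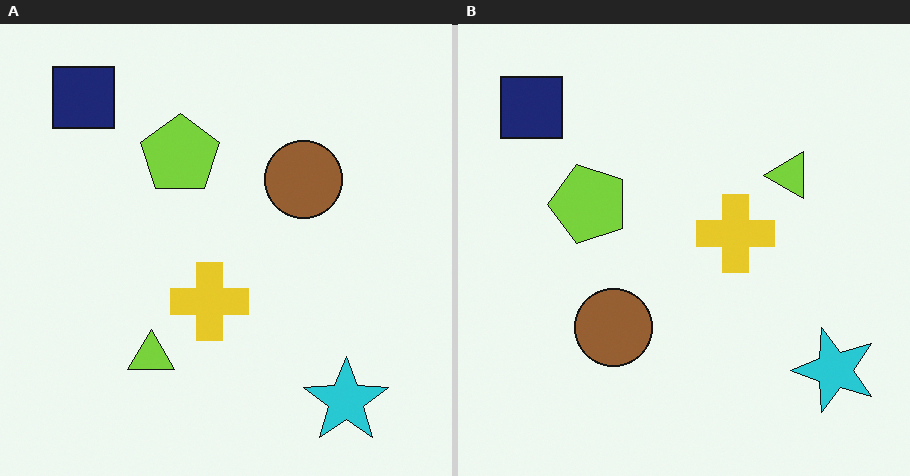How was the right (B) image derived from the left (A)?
The right (B) image is the left (A) transposed (reflected across the top-left ↔ bottom-right diagonal).

Shapes have swapped their row and column positions — what was in the top-right is now in the bottom-left — a diagonal reflection.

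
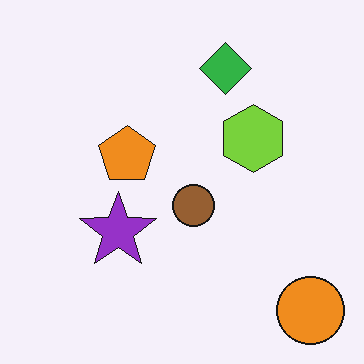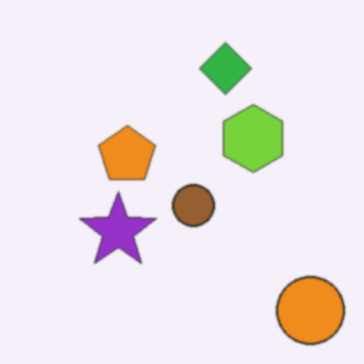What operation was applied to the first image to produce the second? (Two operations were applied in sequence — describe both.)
It was given a subtle gaussian blur, then JPEG-compressed with visible artifacts.

Shape edges and outlines are uniformly softened across the whole image. Blocky 8×8 compression artifacts appear around shape edges and the flat background shows ringing — characteristic JPEG degradation.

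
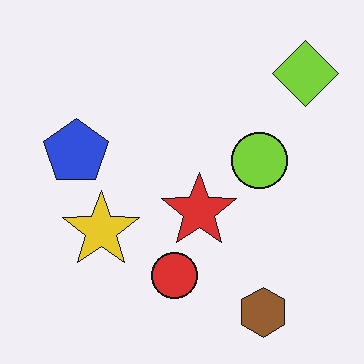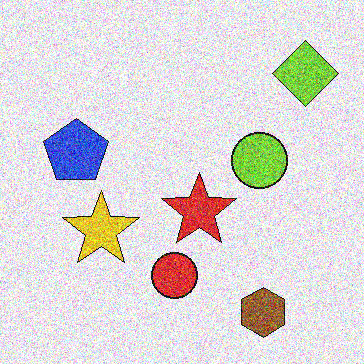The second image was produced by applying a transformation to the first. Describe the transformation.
It was degraded with a thick layer of grain.

Random speckle covers the whole image, including the flat background.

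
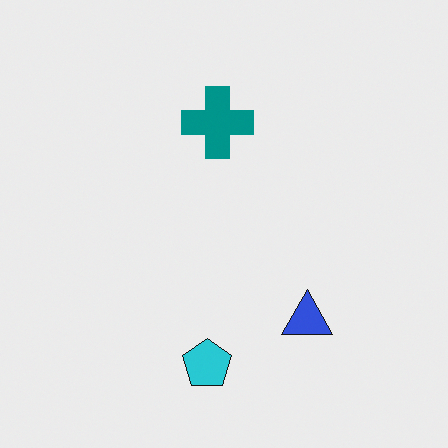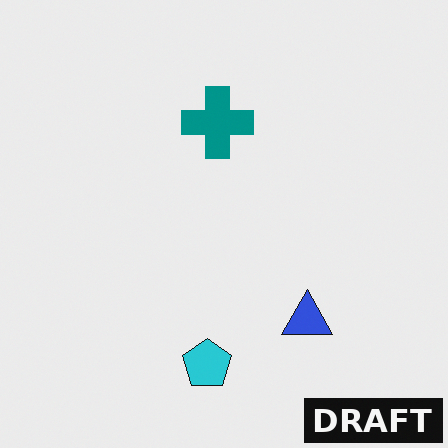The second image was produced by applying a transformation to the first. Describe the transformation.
The transformation is: watermarked with the text "DRAFT" in the lower-right corner.

A dark label reading "DRAFT" appears in the lower-right corner.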